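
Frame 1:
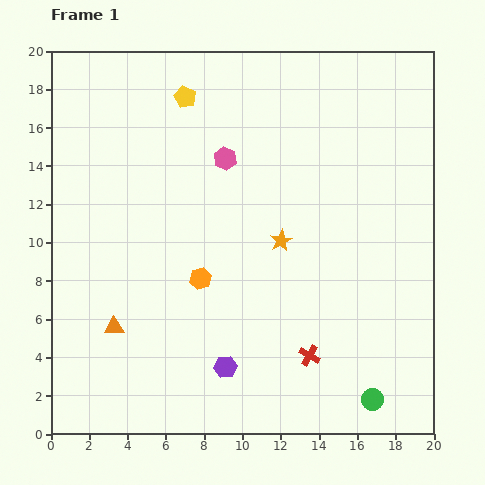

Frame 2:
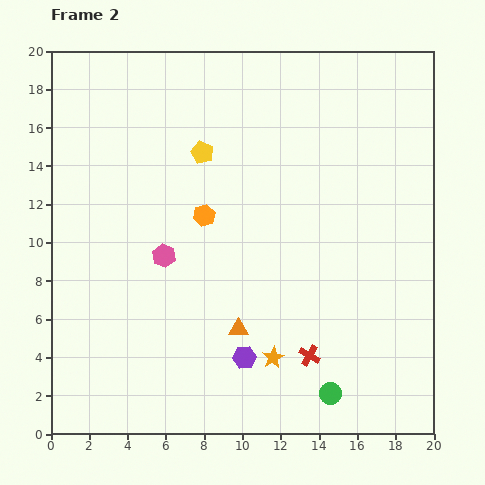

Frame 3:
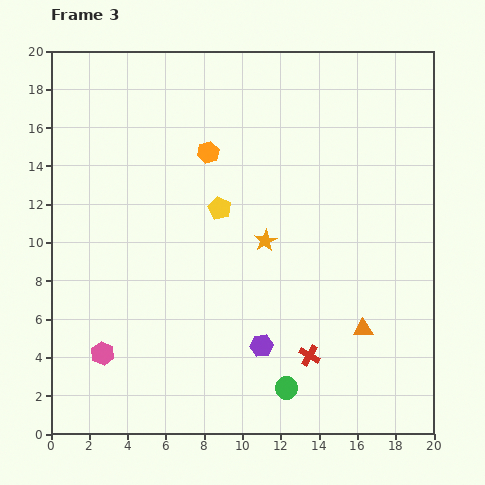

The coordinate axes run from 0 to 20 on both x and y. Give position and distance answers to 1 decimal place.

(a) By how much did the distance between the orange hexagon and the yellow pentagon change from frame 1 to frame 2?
-6.2

Distance in frame 1: 9.5. Distance in frame 2: 3.3.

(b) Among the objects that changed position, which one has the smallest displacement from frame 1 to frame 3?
the orange star

(moved 0.8)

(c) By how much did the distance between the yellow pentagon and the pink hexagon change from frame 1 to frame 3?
+5.9

Distance in frame 1: 3.8. Distance in frame 3: 9.7.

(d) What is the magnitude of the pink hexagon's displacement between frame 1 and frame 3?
12.0

The pink hexagon moved from (9.1, 14.4) to (2.7, 4.2), a distance of √(6.4² + 10.2²) ≈ 12.0.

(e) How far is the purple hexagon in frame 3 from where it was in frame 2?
1.1

The purple hexagon moved from (10.1, 4.0) to (11.0, 4.6), a distance of √(0.9² + 0.6²) ≈ 1.1.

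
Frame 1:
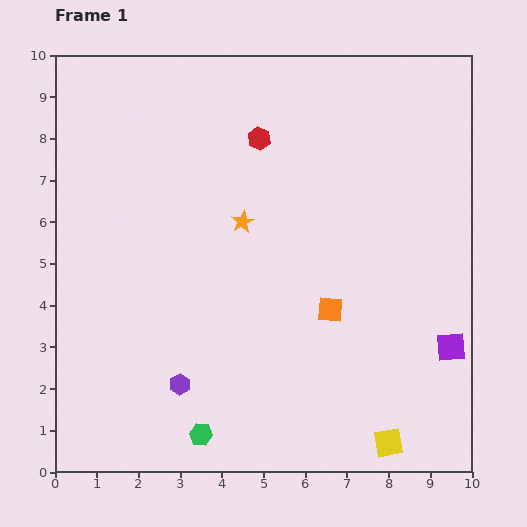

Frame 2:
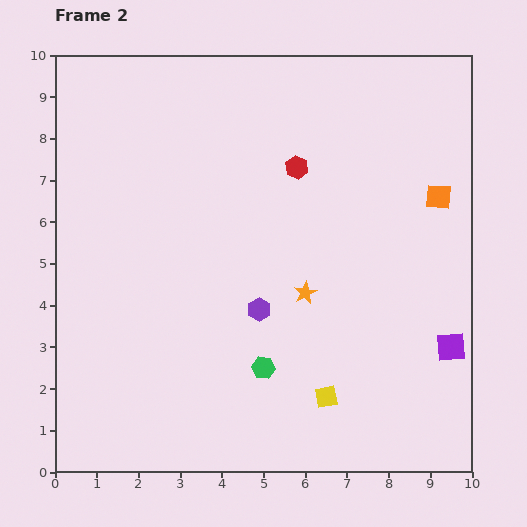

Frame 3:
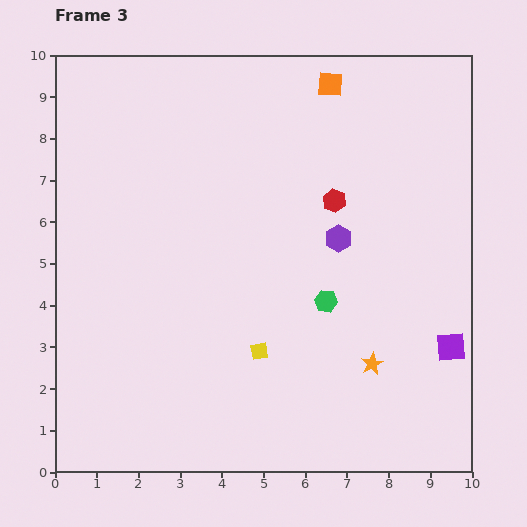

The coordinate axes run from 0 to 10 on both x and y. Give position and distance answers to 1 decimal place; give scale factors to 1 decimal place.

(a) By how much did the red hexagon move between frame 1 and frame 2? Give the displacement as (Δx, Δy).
(0.9, -0.7)

The red hexagon was at (4.9, 8.0) in frame 1 and (5.8, 7.3) in frame 2.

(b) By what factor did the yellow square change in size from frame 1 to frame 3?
0.6×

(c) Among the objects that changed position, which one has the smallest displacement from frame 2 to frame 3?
the red hexagon

(moved 1.2)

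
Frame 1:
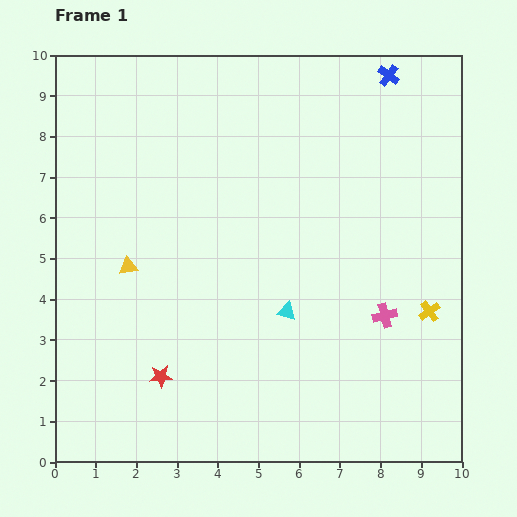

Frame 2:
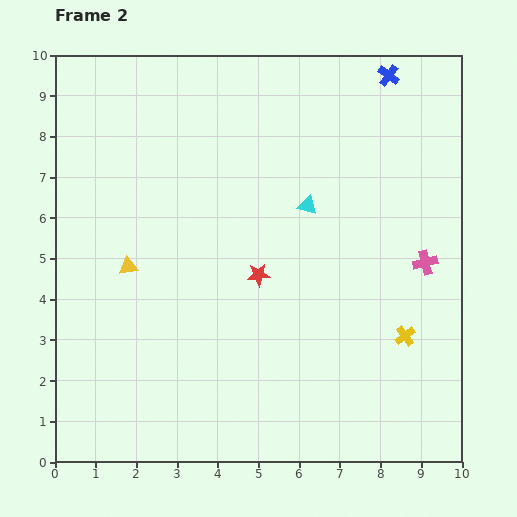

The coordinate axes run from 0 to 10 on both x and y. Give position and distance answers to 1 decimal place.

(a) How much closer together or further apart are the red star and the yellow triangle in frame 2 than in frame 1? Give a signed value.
+0.4

Distance in frame 1: 2.8. Distance in frame 2: 3.2.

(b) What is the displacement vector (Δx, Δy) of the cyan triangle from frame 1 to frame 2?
(0.5, 2.6)

The cyan triangle was at (5.7, 3.7) in frame 1 and (6.2, 6.3) in frame 2.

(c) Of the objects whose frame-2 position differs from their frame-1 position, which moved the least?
the yellow cross

(moved 0.8)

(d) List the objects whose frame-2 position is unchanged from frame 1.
the blue cross, the yellow triangle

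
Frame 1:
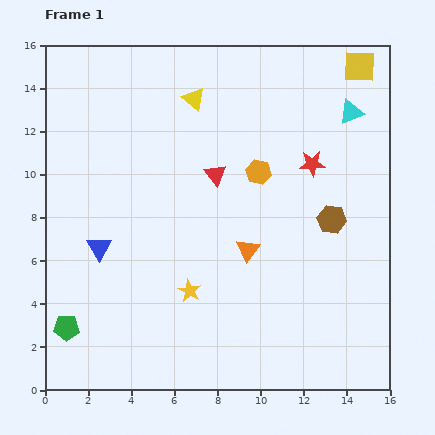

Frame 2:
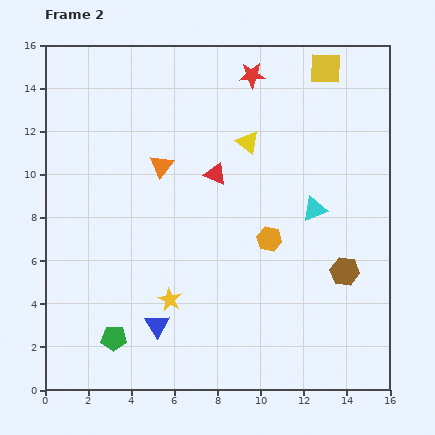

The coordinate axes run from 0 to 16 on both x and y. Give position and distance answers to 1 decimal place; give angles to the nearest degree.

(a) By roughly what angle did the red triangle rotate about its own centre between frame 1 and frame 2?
27° counter-clockwise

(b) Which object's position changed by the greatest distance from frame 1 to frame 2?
the orange triangle

(moved 5.6; next 5.0)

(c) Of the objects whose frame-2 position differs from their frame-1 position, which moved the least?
the yellow star

(moved 1.0)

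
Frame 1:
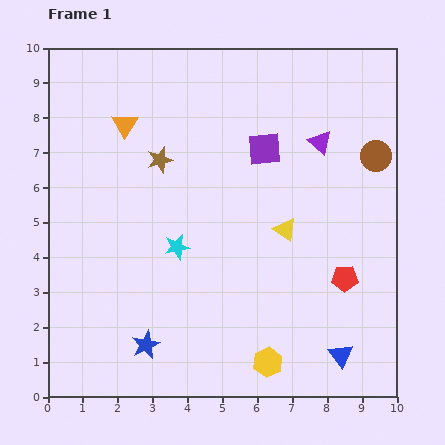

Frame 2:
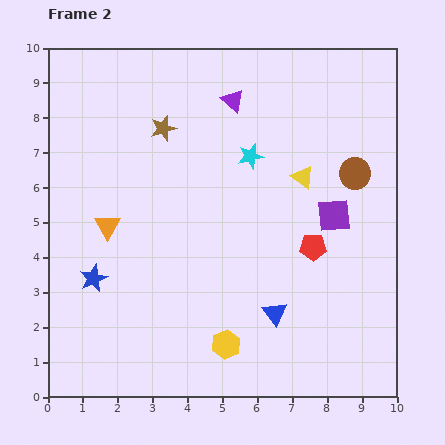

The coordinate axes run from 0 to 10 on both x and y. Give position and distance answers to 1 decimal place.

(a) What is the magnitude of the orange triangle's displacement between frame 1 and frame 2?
2.9

The orange triangle moved from (2.2, 7.8) to (1.7, 4.9), a distance of √(0.5² + 2.9²) ≈ 2.9.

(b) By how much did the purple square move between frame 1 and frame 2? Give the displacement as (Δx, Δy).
(2.0, -1.9)

The purple square was at (6.2, 7.1) in frame 1 and (8.2, 5.2) in frame 2.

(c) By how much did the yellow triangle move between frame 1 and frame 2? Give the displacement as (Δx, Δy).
(0.5, 1.5)

The yellow triangle was at (6.8, 4.8) in frame 1 and (7.3, 6.3) in frame 2.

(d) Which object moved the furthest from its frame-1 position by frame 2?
the cyan star

(moved 3.3; next 2.9)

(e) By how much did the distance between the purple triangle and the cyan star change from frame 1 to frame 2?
-3.4

Distance in frame 1: 5.1. Distance in frame 2: 1.7.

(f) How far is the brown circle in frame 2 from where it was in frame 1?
0.8

The brown circle moved from (9.4, 6.9) to (8.8, 6.4), a distance of √(0.6² + 0.5²) ≈ 0.8.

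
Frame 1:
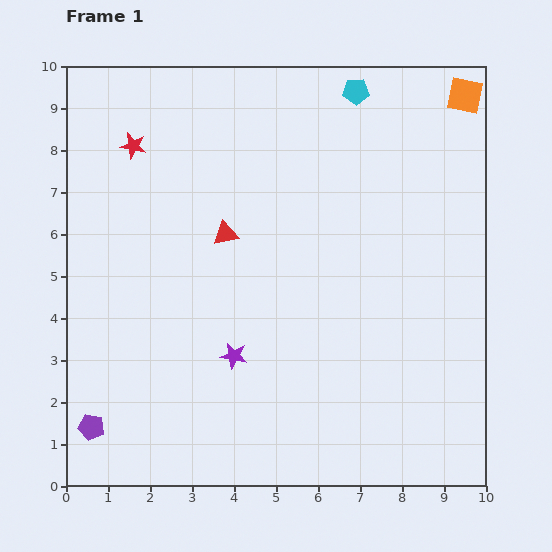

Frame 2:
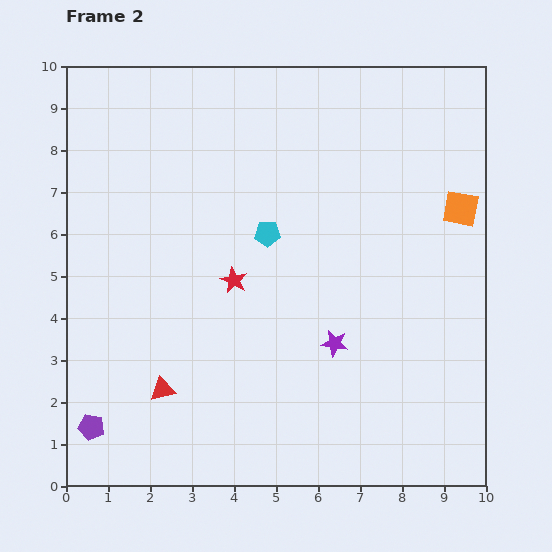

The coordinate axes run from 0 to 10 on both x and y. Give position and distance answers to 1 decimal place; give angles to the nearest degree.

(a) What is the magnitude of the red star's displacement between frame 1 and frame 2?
4.0

The red star moved from (1.6, 8.1) to (4.0, 4.9), a distance of √(2.4² + 3.2²) ≈ 4.0.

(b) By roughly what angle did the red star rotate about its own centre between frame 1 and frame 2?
16° clockwise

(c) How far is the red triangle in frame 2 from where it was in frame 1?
4.0

The red triangle moved from (3.8, 6.0) to (2.3, 2.3), a distance of √(1.5² + 3.7²) ≈ 4.0.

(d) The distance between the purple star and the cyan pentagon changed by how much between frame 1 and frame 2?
-3.8

Distance in frame 1: 6.9. Distance in frame 2: 3.1.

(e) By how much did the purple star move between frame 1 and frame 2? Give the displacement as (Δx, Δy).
(2.4, 0.3)

The purple star was at (4.0, 3.1) in frame 1 and (6.4, 3.4) in frame 2.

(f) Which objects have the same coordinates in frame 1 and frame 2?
the purple pentagon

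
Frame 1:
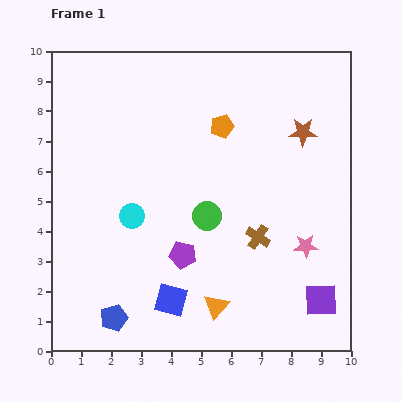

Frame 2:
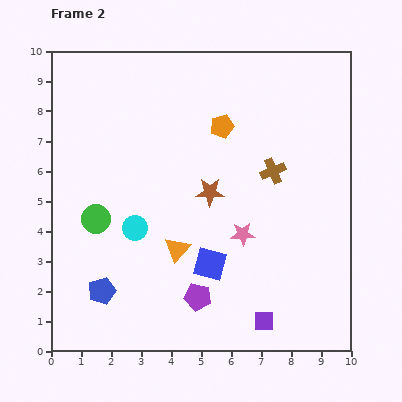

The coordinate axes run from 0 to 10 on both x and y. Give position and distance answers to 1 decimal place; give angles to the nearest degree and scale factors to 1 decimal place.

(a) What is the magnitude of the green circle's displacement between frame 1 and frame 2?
3.7

The green circle moved from (5.2, 4.5) to (1.5, 4.4), a distance of √(3.7² + 0.1²) ≈ 3.7.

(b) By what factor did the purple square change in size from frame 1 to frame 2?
0.6×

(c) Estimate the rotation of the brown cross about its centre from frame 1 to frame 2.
37° clockwise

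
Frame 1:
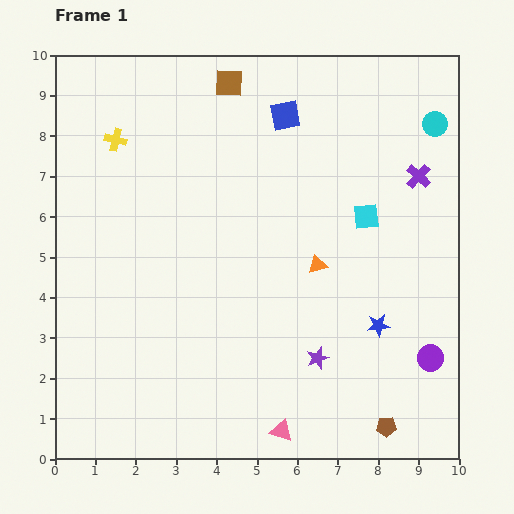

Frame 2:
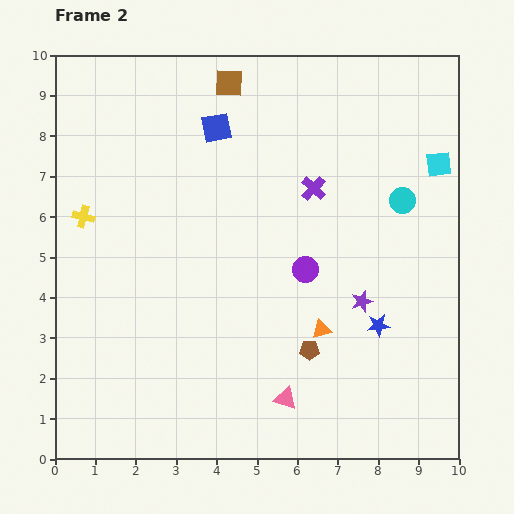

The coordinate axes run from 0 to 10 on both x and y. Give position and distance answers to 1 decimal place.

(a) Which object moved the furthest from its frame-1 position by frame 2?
the purple circle

(moved 3.8; next 2.7)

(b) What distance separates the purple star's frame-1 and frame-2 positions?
1.8

The purple star moved from (6.5, 2.5) to (7.6, 3.9), a distance of √(1.1² + 1.4²) ≈ 1.8.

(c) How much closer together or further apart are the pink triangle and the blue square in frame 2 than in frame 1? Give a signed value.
-0.9

Distance in frame 1: 7.8. Distance in frame 2: 6.9.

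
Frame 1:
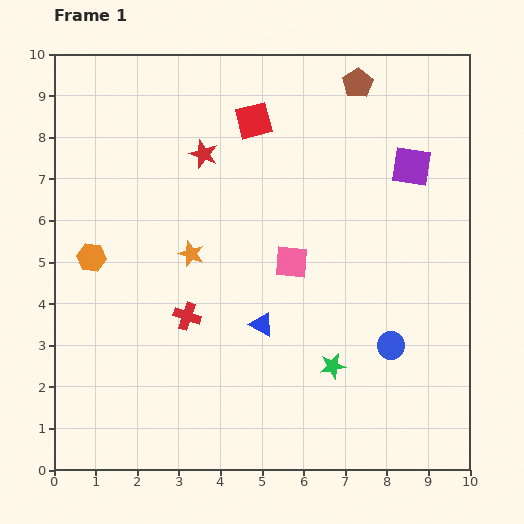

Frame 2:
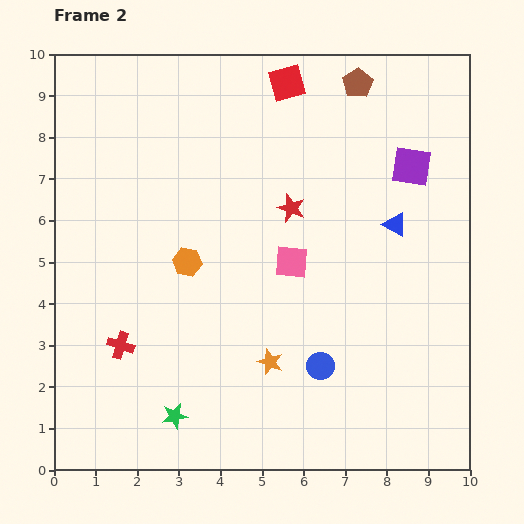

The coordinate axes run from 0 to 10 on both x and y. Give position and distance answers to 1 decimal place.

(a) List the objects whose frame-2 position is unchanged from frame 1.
the pink square, the brown pentagon, the purple square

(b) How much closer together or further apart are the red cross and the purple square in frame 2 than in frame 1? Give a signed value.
+1.7

Distance in frame 1: 6.5. Distance in frame 2: 8.2.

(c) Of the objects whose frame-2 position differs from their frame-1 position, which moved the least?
the red square

(moved 1.2)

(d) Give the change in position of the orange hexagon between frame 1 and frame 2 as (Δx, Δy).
(2.3, -0.1)

The orange hexagon was at (0.9, 5.1) in frame 1 and (3.2, 5.0) in frame 2.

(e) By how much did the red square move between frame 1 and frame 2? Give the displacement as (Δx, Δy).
(0.8, 0.9)

The red square was at (4.8, 8.4) in frame 1 and (5.6, 9.3) in frame 2.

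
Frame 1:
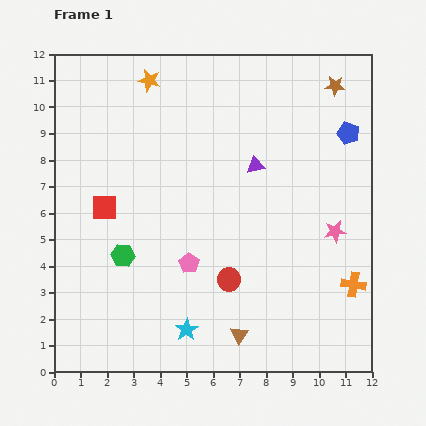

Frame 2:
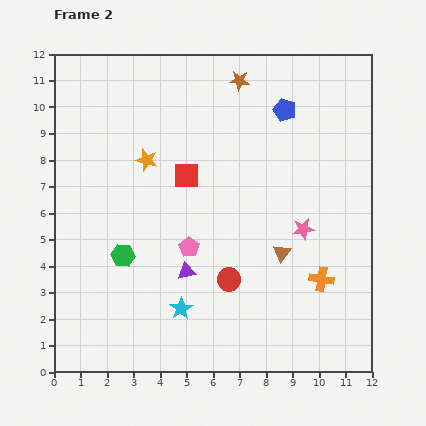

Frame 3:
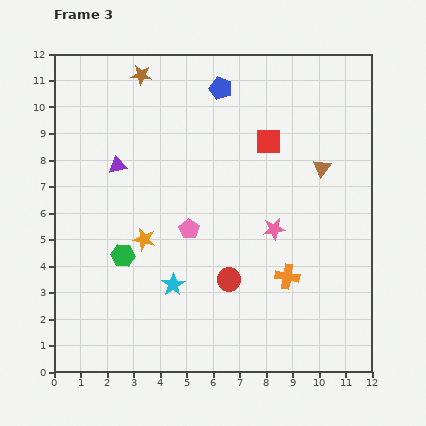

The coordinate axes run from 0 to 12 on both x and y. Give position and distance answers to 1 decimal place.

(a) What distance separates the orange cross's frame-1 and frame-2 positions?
1.2

The orange cross moved from (11.3, 3.3) to (10.1, 3.5), a distance of √(1.2² + 0.2²) ≈ 1.2.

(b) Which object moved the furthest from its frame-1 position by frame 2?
the purple triangle

(moved 4.8; next 3.6)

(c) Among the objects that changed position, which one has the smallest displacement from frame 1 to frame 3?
the pink pentagon

(moved 1.3)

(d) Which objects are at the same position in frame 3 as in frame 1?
the green hexagon, the red circle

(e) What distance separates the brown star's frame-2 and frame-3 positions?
3.7

The brown star moved from (7.0, 11.0) to (3.3, 11.2), a distance of √(3.7² + 0.2²) ≈ 3.7.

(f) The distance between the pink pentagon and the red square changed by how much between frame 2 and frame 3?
+1.8

Distance in frame 2: 2.7. Distance in frame 3: 4.5.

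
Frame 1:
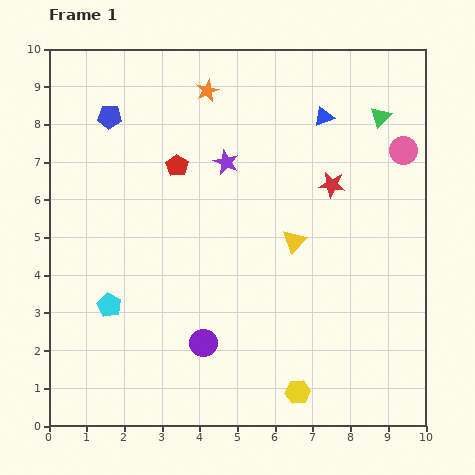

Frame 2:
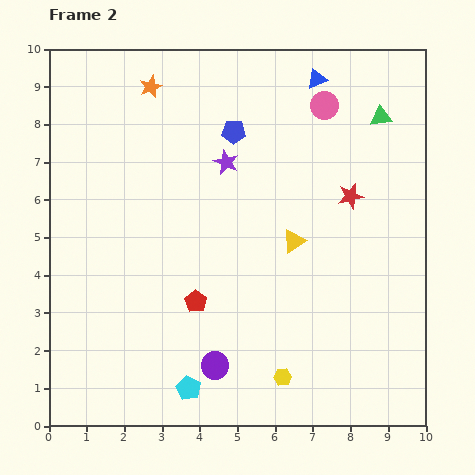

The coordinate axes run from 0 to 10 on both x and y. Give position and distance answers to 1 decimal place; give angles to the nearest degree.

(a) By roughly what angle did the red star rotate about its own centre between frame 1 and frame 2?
20° counter-clockwise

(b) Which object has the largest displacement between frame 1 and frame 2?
the red pentagon

(moved 3.6; next 3.3)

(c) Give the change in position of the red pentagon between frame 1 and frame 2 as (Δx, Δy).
(0.5, -3.6)

The red pentagon was at (3.4, 6.9) in frame 1 and (3.9, 3.3) in frame 2.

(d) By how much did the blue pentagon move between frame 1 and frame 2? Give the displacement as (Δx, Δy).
(3.3, -0.4)

The blue pentagon was at (1.6, 8.2) in frame 1 and (4.9, 7.8) in frame 2.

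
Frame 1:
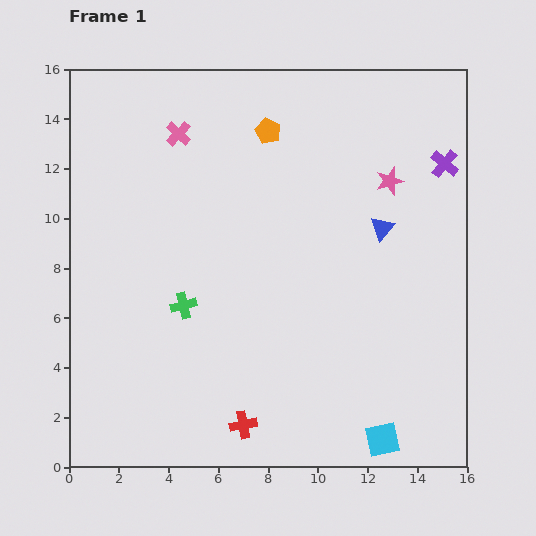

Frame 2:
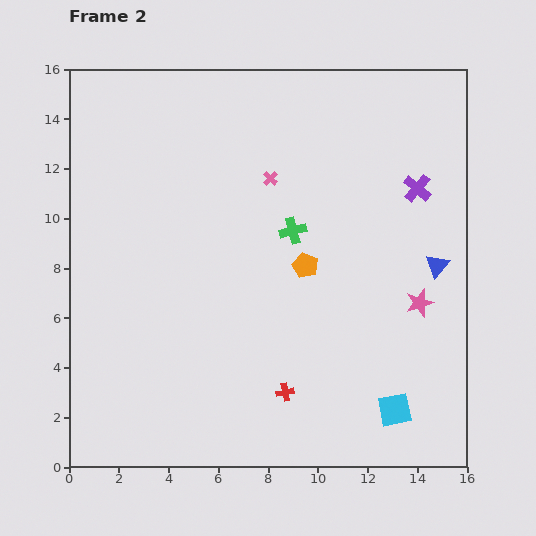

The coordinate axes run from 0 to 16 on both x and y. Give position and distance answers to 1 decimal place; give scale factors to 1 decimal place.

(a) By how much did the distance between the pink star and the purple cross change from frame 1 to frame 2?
+2.3

Distance in frame 1: 2.3. Distance in frame 2: 4.6.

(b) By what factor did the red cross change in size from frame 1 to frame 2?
0.7×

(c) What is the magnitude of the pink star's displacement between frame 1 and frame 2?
5.0

The pink star moved from (12.9, 11.5) to (14.1, 6.6), a distance of √(1.2² + 4.9²) ≈ 5.0.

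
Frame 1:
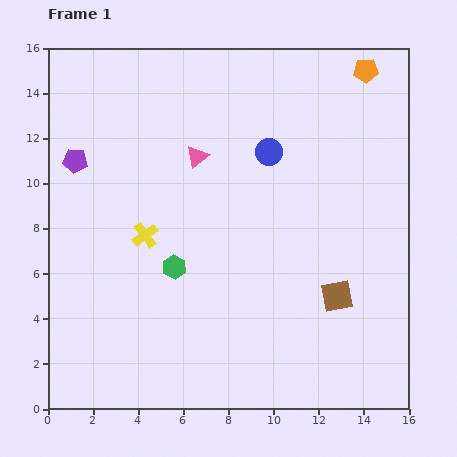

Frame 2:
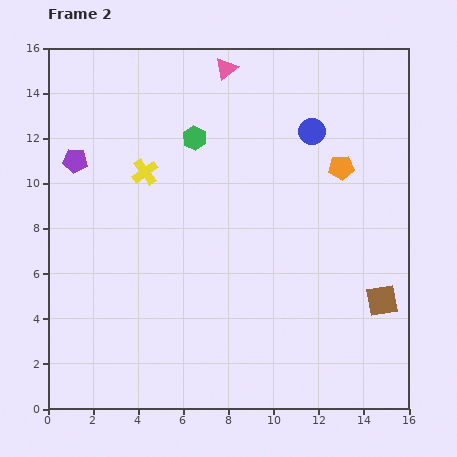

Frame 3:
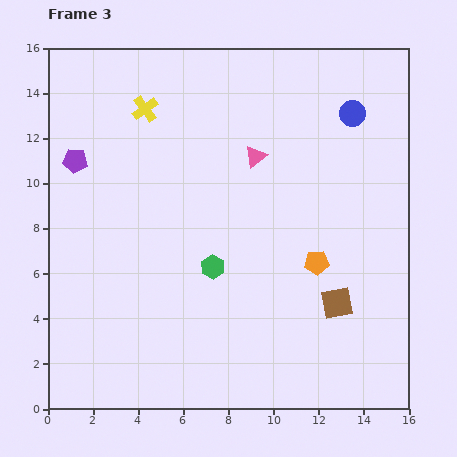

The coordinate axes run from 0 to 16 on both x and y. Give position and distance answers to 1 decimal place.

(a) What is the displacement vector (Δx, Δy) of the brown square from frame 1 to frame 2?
(2.0, -0.2)

The brown square was at (12.8, 5.0) in frame 1 and (14.8, 4.8) in frame 2.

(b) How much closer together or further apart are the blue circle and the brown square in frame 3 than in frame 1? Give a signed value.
+1.3

Distance in frame 1: 7.1. Distance in frame 3: 8.4.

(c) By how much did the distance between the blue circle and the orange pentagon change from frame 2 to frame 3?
+4.7

Distance in frame 2: 2.1. Distance in frame 3: 6.8.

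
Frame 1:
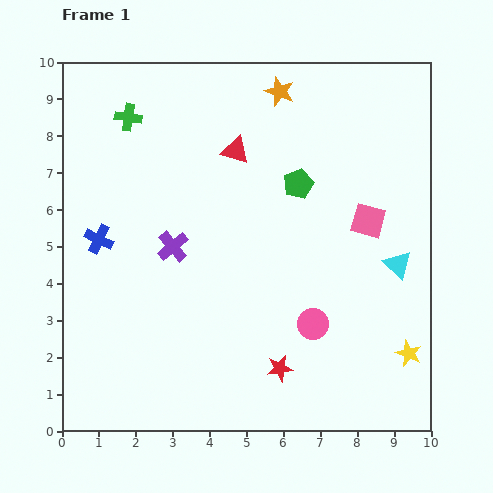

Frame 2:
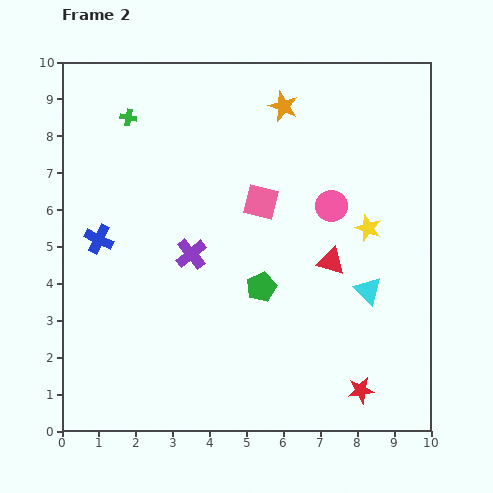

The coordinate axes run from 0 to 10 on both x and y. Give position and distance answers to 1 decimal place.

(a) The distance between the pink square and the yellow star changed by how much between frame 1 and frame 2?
-0.8

Distance in frame 1: 3.8. Distance in frame 2: 3.0.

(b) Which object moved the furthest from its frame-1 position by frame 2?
the red triangle

(moved 4.0; next 3.6)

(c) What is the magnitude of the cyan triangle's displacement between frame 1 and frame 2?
1.1

The cyan triangle moved from (9.1, 4.5) to (8.3, 3.8), a distance of √(0.8² + 0.7²) ≈ 1.1.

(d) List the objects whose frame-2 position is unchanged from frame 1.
the green cross, the blue cross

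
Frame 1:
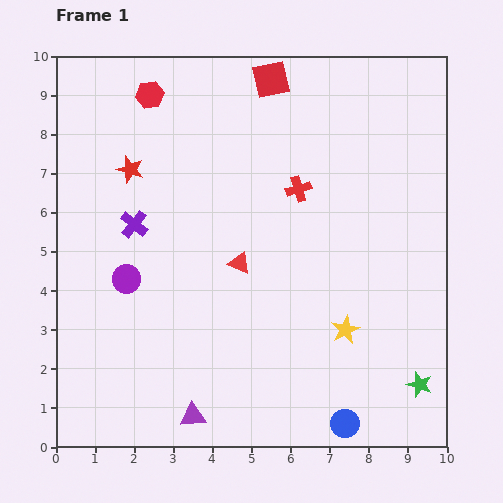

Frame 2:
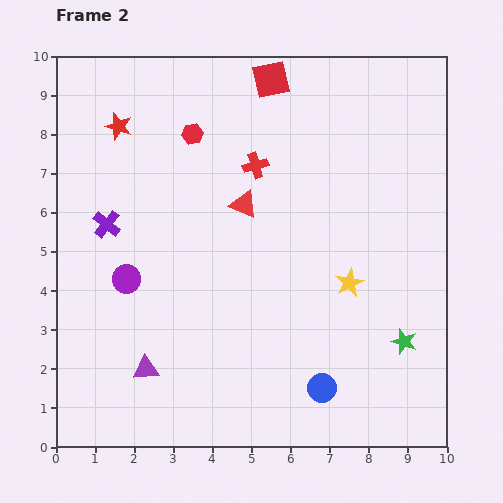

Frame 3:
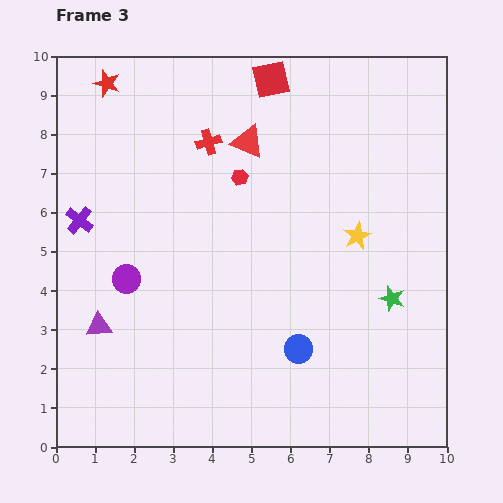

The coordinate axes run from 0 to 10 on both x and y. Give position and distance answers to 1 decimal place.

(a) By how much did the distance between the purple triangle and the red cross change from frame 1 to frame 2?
-0.5

Distance in frame 1: 6.4. Distance in frame 2: 5.9.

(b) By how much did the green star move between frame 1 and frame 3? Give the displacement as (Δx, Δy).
(-0.7, 2.2)

The green star was at (9.3, 1.6) in frame 1 and (8.6, 3.8) in frame 3.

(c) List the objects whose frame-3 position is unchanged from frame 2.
the red square, the purple circle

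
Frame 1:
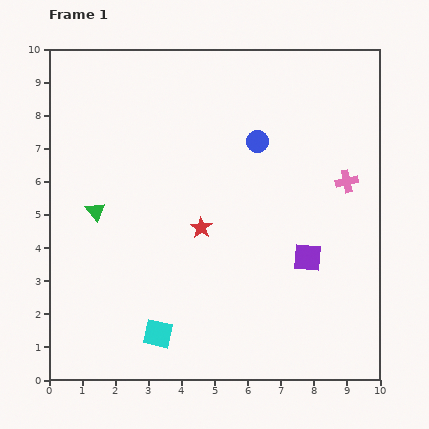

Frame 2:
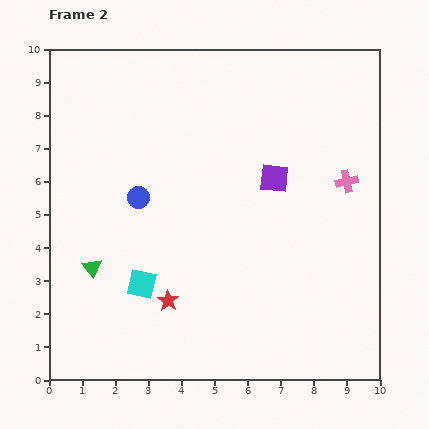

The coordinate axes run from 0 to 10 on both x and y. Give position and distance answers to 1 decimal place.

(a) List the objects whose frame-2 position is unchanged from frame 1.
the pink cross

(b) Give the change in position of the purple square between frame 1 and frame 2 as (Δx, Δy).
(-1.0, 2.4)

The purple square was at (7.8, 3.7) in frame 1 and (6.8, 6.1) in frame 2.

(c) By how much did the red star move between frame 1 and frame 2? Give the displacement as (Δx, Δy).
(-1.0, -2.2)

The red star was at (4.6, 4.6) in frame 1 and (3.6, 2.4) in frame 2.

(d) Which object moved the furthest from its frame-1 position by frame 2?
the blue circle

(moved 4.0; next 2.6)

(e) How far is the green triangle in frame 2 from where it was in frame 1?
1.7

The green triangle moved from (1.4, 5.1) to (1.3, 3.4), a distance of √(0.1² + 1.7²) ≈ 1.7.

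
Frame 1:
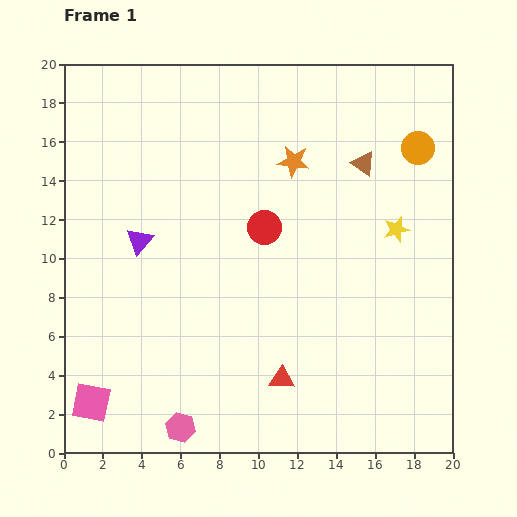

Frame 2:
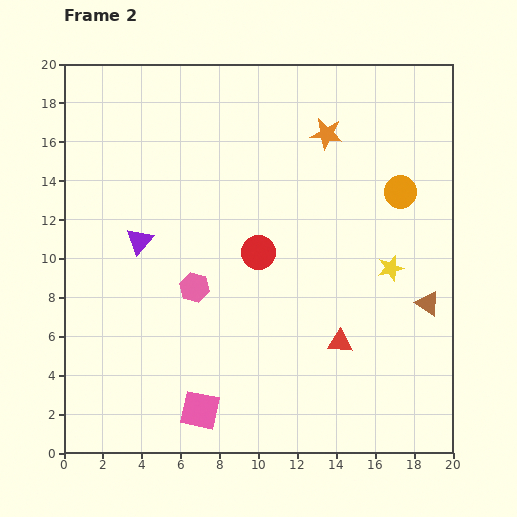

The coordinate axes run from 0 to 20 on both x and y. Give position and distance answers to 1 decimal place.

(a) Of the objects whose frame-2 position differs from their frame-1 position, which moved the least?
the red circle

(moved 1.3)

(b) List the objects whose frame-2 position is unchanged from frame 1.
the purple triangle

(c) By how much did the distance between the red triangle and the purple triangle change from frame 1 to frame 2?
+1.3

Distance in frame 1: 10.2. Distance in frame 2: 11.5.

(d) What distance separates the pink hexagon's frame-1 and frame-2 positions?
7.2

The pink hexagon moved from (6.0, 1.3) to (6.7, 8.5), a distance of √(0.7² + 7.2²) ≈ 7.2.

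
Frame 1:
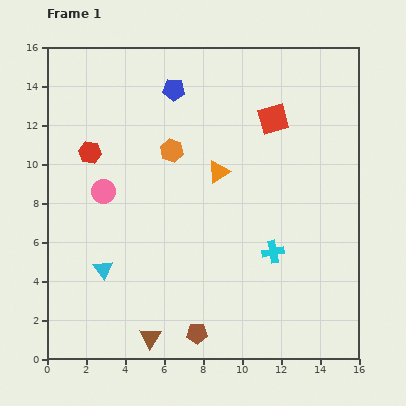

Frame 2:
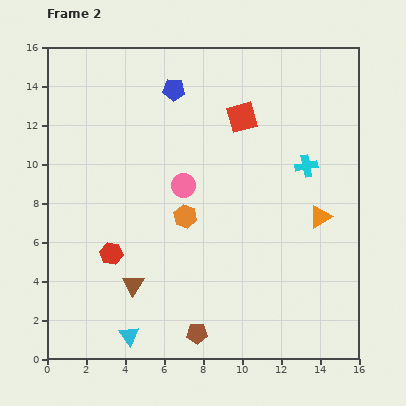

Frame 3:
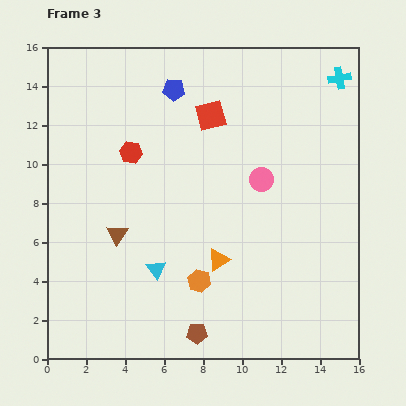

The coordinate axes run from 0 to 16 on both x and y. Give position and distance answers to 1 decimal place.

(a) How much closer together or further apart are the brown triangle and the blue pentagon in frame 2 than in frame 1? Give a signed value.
-2.6

Distance in frame 1: 12.8. Distance in frame 2: 10.2.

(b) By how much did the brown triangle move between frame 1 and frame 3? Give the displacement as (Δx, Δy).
(-1.7, 5.3)

The brown triangle was at (5.3, 1.1) in frame 1 and (3.6, 6.4) in frame 3.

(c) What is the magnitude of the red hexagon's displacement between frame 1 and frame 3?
2.1

The red hexagon moved from (2.2, 10.6) to (4.3, 10.6), a distance of √(2.1² + 0.0²) ≈ 2.1.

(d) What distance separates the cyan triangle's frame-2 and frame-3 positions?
3.7

The cyan triangle moved from (4.2, 1.2) to (5.6, 4.6), a distance of √(1.4² + 3.4²) ≈ 3.7.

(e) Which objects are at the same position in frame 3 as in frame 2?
the blue pentagon, the brown pentagon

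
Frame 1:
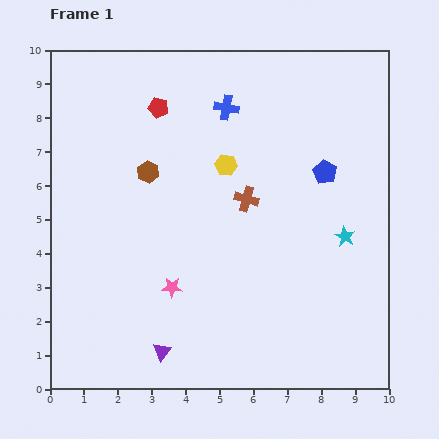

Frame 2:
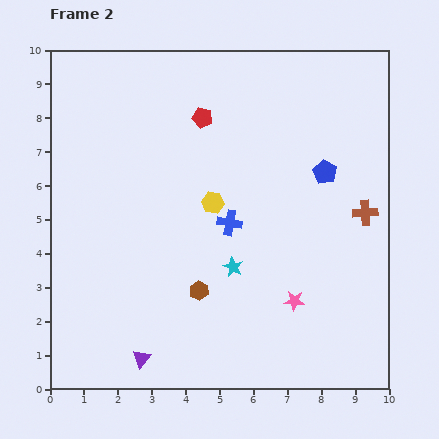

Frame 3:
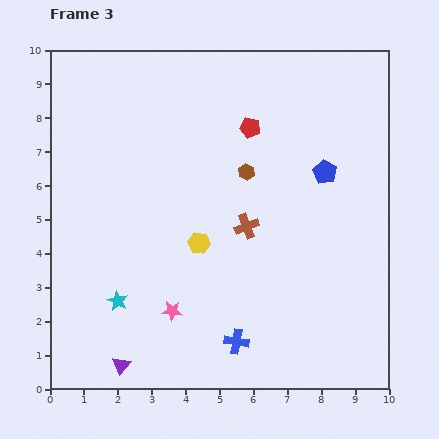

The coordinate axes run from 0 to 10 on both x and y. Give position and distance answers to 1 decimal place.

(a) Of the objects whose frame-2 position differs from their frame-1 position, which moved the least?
the purple triangle

(moved 0.6)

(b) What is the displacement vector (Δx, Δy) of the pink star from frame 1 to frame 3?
(0.0, -0.7)

The pink star was at (3.6, 3.0) in frame 1 and (3.6, 2.3) in frame 3.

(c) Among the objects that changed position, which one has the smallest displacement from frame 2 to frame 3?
the purple triangle

(moved 0.6)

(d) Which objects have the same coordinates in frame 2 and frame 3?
the blue pentagon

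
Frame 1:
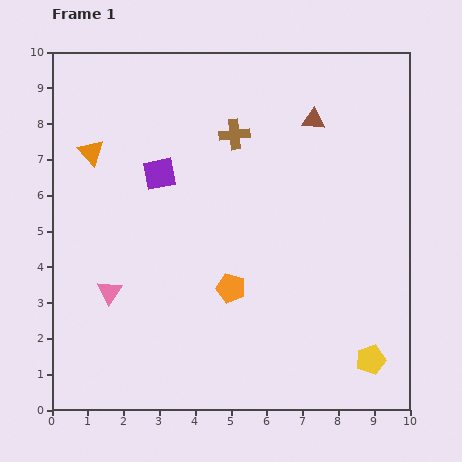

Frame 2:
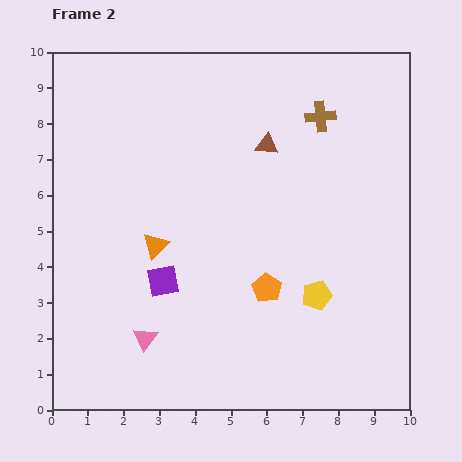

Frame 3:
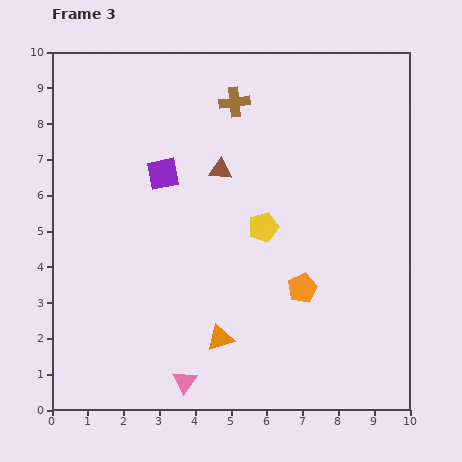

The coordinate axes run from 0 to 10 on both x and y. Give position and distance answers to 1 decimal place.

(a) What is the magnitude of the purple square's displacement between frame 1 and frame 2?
3.0

The purple square moved from (3.0, 6.6) to (3.1, 3.6), a distance of √(0.1² + 3.0²) ≈ 3.0.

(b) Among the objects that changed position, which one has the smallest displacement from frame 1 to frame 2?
the orange pentagon

(moved 1.0)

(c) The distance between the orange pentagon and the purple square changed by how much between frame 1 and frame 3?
+1.2

Distance in frame 1: 3.8. Distance in frame 3: 5.0.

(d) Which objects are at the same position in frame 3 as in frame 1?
none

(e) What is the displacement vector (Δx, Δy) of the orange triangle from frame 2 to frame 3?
(1.8, -2.6)

The orange triangle was at (2.9, 4.6) in frame 2 and (4.7, 2.0) in frame 3.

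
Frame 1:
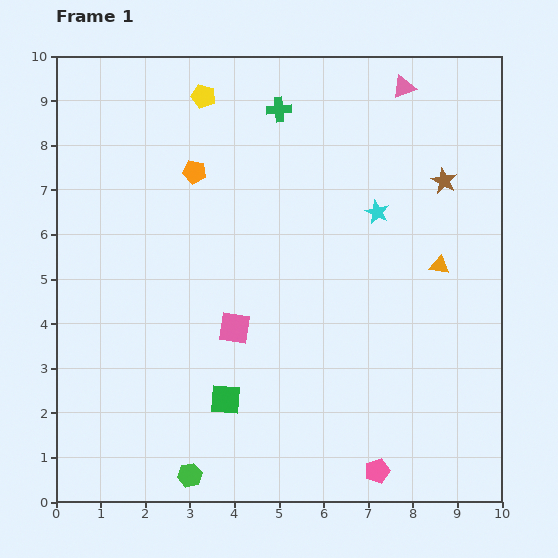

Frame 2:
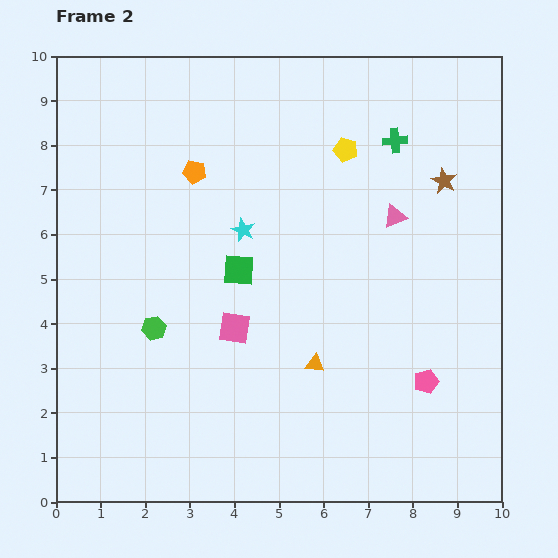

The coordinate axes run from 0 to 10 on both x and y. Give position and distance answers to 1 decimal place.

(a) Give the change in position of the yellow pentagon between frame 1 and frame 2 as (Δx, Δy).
(3.2, -1.2)

The yellow pentagon was at (3.3, 9.1) in frame 1 and (6.5, 7.9) in frame 2.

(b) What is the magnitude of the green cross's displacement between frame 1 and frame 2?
2.7

The green cross moved from (5.0, 8.8) to (7.6, 8.1), a distance of √(2.6² + 0.7²) ≈ 2.7.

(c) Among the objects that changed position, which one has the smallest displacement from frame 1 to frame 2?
the pink pentagon

(moved 2.3)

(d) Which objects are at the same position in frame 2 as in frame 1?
the orange pentagon, the brown star, the pink square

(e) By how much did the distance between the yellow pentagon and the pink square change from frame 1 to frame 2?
-0.5

Distance in frame 1: 5.2. Distance in frame 2: 4.7.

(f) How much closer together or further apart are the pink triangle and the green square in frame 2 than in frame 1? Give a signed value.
-4.4

Distance in frame 1: 8.1. Distance in frame 2: 3.7.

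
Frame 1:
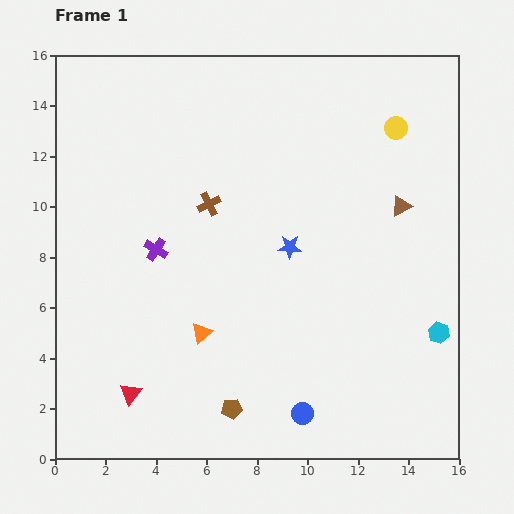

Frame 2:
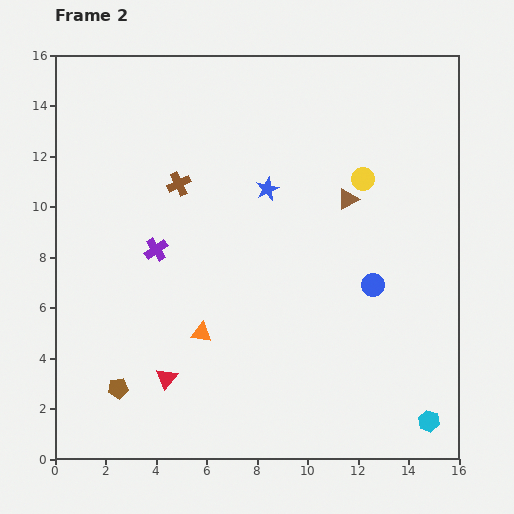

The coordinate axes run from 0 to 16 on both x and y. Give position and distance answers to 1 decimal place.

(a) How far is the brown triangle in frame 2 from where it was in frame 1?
2.1

The brown triangle moved from (13.7, 10.0) to (11.6, 10.3), a distance of √(2.1² + 0.3²) ≈ 2.1.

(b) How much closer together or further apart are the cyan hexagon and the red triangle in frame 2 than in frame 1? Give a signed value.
-1.9

Distance in frame 1: 12.4. Distance in frame 2: 10.5.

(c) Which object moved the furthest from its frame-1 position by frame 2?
the blue circle

(moved 5.8; next 4.6)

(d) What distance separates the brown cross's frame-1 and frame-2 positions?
1.4

The brown cross moved from (6.1, 10.1) to (4.9, 10.9), a distance of √(1.2² + 0.8²) ≈ 1.4.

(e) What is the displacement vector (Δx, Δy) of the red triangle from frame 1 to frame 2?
(1.4, 0.6)

The red triangle was at (3.0, 2.6) in frame 1 and (4.4, 3.2) in frame 2.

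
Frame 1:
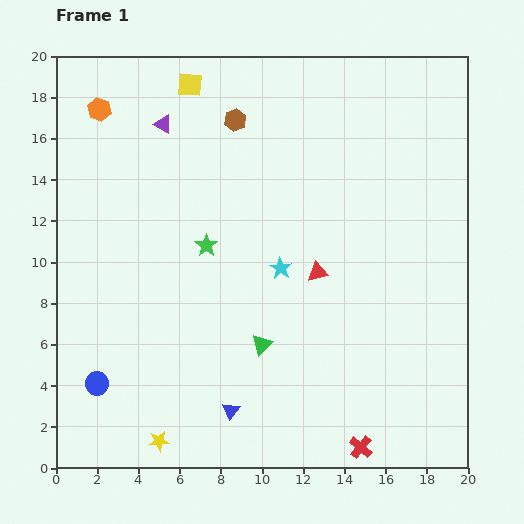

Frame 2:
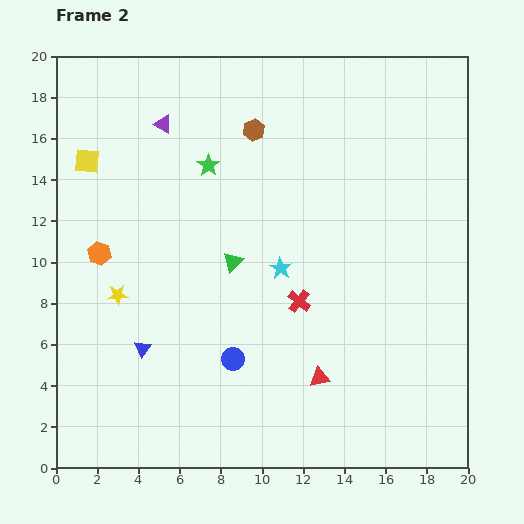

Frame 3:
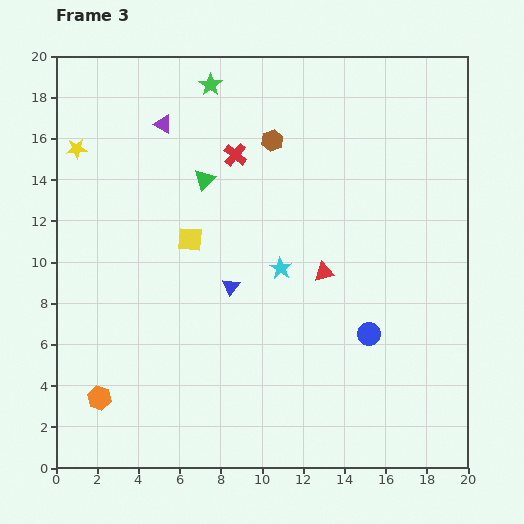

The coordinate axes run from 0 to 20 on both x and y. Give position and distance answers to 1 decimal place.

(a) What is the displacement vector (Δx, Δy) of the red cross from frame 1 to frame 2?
(-3.0, 7.1)

The red cross was at (14.8, 1.0) in frame 1 and (11.8, 8.1) in frame 2.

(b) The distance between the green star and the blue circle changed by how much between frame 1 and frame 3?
+5.8

Distance in frame 1: 8.5. Distance in frame 3: 14.3.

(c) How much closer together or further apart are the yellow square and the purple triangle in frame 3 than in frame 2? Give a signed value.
+1.6

Distance in frame 2: 4.1. Distance in frame 3: 5.7.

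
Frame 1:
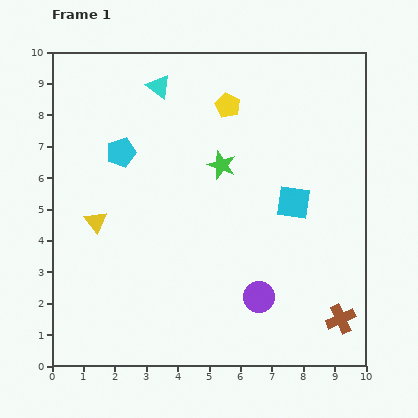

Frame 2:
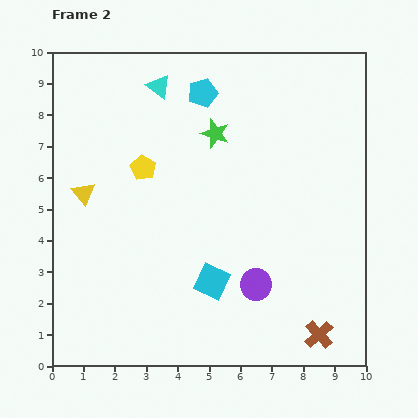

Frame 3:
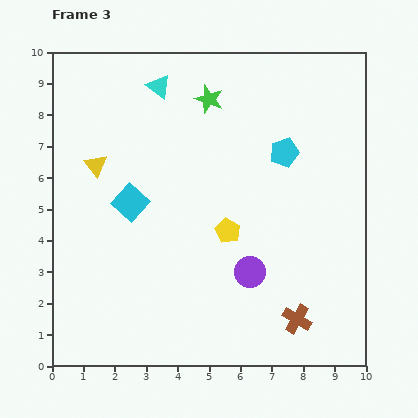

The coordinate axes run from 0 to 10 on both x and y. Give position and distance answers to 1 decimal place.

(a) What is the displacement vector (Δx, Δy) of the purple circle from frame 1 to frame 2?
(-0.1, 0.4)

The purple circle was at (6.6, 2.2) in frame 1 and (6.5, 2.6) in frame 2.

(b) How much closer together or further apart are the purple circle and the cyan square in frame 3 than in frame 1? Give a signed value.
+1.2

Distance in frame 1: 3.2. Distance in frame 3: 4.4.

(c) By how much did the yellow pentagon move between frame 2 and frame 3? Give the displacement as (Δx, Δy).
(2.7, -2.0)

The yellow pentagon was at (2.9, 6.3) in frame 2 and (5.6, 4.3) in frame 3.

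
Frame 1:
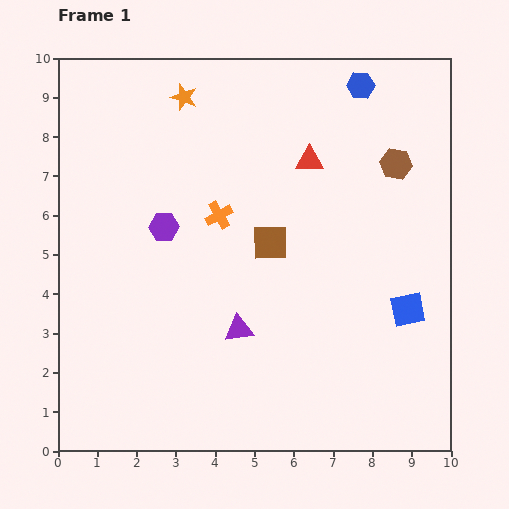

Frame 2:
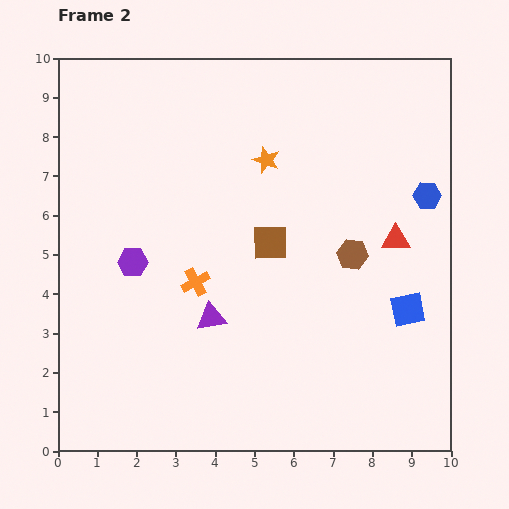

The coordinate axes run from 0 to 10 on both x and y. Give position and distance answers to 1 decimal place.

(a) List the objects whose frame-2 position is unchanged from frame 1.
the blue square, the brown square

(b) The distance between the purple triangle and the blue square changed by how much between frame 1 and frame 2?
+0.7

Distance in frame 1: 4.3. Distance in frame 2: 5.0.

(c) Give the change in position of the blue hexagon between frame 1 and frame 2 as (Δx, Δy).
(1.7, -2.8)

The blue hexagon was at (7.7, 9.3) in frame 1 and (9.4, 6.5) in frame 2.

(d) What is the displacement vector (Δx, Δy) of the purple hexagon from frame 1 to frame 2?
(-0.8, -0.9)

The purple hexagon was at (2.7, 5.7) in frame 1 and (1.9, 4.8) in frame 2.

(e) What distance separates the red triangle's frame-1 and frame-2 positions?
3.0

The red triangle moved from (6.4, 7.4) to (8.6, 5.4), a distance of √(2.2² + 2.0²) ≈ 3.0.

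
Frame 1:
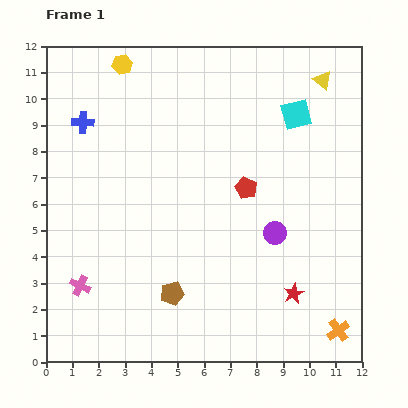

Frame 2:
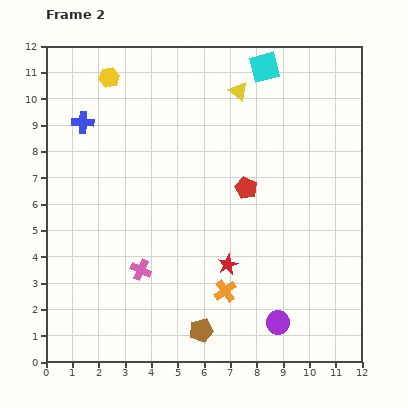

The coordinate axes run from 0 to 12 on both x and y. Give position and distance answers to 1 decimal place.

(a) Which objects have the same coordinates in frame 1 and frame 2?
the blue cross, the red pentagon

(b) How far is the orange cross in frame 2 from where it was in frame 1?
4.6

The orange cross moved from (11.1, 1.2) to (6.8, 2.7), a distance of √(4.3² + 1.5²) ≈ 4.6.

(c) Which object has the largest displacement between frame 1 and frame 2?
the orange cross

(moved 4.6; next 3.4)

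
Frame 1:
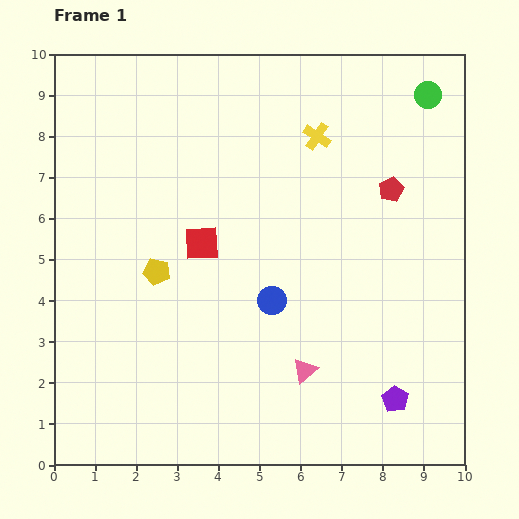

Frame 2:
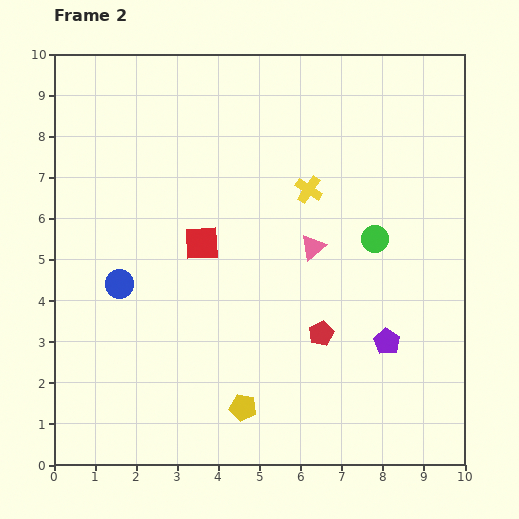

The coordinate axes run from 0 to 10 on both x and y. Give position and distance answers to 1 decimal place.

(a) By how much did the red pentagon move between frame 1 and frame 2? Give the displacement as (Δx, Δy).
(-1.7, -3.5)

The red pentagon was at (8.2, 6.7) in frame 1 and (6.5, 3.2) in frame 2.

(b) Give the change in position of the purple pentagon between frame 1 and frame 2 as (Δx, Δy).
(-0.2, 1.4)

The purple pentagon was at (8.3, 1.6) in frame 1 and (8.1, 3.0) in frame 2.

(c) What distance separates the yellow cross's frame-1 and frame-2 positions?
1.3

The yellow cross moved from (6.4, 8.0) to (6.2, 6.7), a distance of √(0.2² + 1.3²) ≈ 1.3.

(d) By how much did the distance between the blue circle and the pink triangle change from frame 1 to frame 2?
+2.9

Distance in frame 1: 1.9. Distance in frame 2: 4.8.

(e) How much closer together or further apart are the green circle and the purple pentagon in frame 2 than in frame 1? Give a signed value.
-4.9

Distance in frame 1: 7.4. Distance in frame 2: 2.5.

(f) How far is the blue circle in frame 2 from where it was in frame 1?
3.7

The blue circle moved from (5.3, 4.0) to (1.6, 4.4), a distance of √(3.7² + 0.4²) ≈ 3.7.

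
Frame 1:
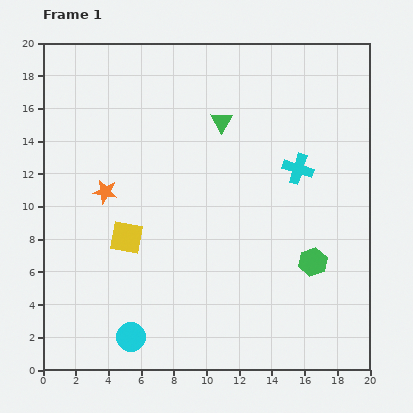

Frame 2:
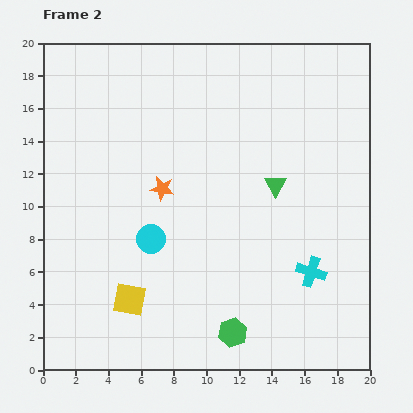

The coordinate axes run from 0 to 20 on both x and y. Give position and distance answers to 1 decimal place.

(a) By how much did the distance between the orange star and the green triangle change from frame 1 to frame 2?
-1.4

Distance in frame 1: 8.3. Distance in frame 2: 6.9.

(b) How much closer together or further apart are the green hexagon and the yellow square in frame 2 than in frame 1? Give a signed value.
-4.9

Distance in frame 1: 11.5. Distance in frame 2: 6.6.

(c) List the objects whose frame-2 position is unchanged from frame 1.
none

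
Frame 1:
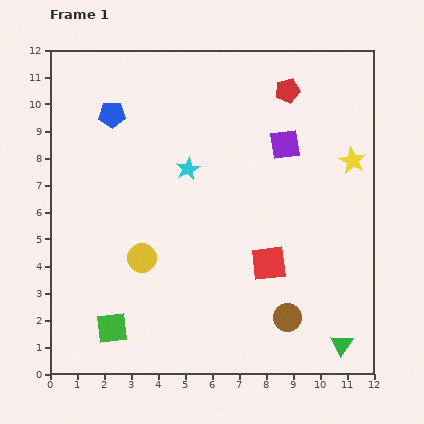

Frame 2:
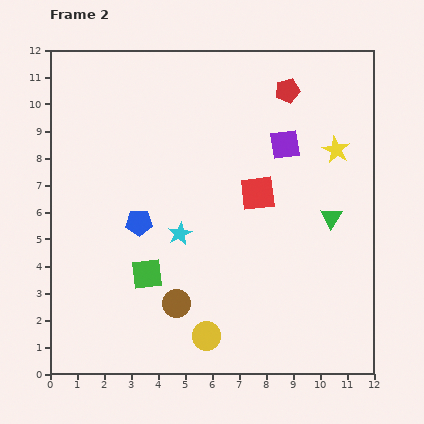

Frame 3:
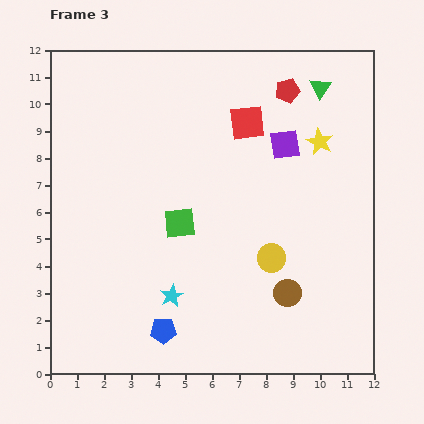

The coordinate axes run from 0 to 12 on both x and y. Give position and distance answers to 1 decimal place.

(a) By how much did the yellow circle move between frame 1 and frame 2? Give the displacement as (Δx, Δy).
(2.4, -2.9)

The yellow circle was at (3.4, 4.3) in frame 1 and (5.8, 1.4) in frame 2.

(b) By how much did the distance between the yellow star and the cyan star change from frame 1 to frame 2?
+0.5

Distance in frame 1: 6.1. Distance in frame 2: 6.6.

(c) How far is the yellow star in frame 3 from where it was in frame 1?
1.4

The yellow star moved from (11.2, 7.9) to (10.0, 8.6), a distance of √(1.2² + 0.7²) ≈ 1.4.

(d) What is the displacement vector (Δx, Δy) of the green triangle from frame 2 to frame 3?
(-0.4, 4.8)

The green triangle was at (10.4, 5.8) in frame 2 and (10.0, 10.6) in frame 3.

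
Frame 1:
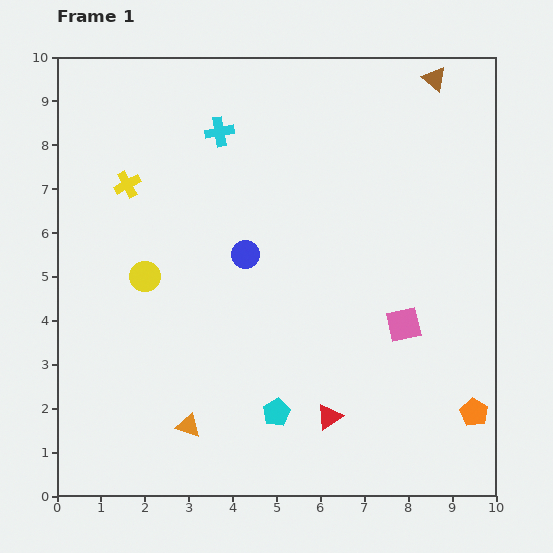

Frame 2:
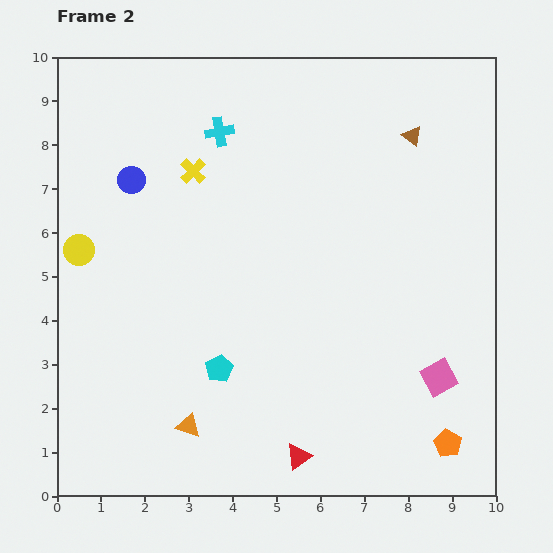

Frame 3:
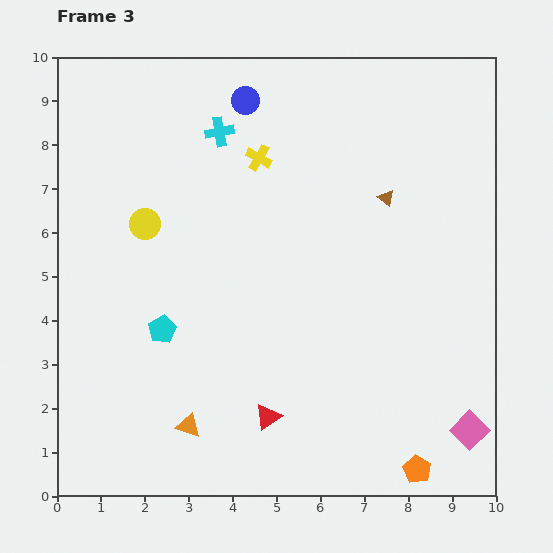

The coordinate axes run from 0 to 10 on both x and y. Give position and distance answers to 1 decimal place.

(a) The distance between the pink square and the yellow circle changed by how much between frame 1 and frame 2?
+2.7

Distance in frame 1: 6.0. Distance in frame 2: 8.7.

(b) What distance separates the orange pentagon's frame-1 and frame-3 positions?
1.8

The orange pentagon moved from (9.5, 1.9) to (8.2, 0.6), a distance of √(1.3² + 1.3²) ≈ 1.8.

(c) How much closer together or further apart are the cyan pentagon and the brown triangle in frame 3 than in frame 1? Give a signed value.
-2.5

Distance in frame 1: 8.4. Distance in frame 3: 5.9.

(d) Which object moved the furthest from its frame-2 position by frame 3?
the blue circle

(moved 3.2; next 1.6)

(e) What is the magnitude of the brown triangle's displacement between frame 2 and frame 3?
1.5

The brown triangle moved from (8.1, 8.2) to (7.5, 6.8), a distance of √(0.6² + 1.4²) ≈ 1.5.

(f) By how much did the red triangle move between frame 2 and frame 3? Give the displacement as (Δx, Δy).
(-0.7, 0.9)

The red triangle was at (5.5, 0.9) in frame 2 and (4.8, 1.8) in frame 3.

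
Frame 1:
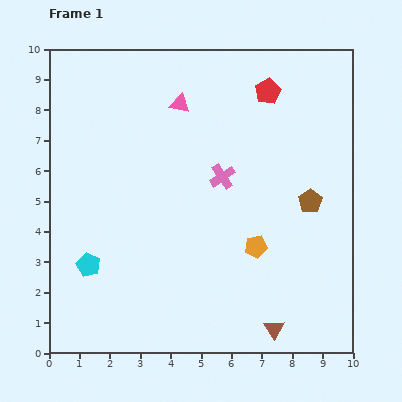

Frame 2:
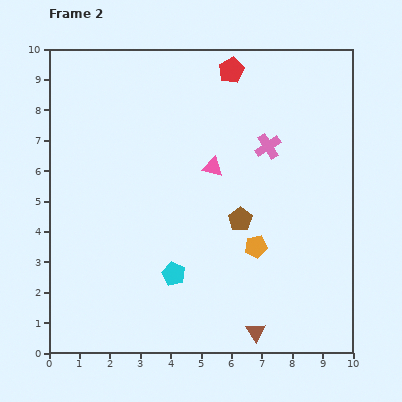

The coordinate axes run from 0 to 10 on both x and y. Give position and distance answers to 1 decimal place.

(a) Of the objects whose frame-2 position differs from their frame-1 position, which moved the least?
the brown triangle

(moved 0.6)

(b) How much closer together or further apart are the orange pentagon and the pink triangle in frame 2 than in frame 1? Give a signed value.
-2.3

Distance in frame 1: 5.3. Distance in frame 2: 3.0.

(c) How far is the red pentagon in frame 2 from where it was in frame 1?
1.4

The red pentagon moved from (7.2, 8.6) to (6.0, 9.3), a distance of √(1.2² + 0.7²) ≈ 1.4.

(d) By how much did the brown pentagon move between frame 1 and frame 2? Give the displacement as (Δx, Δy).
(-2.3, -0.6)

The brown pentagon was at (8.6, 5.0) in frame 1 and (6.3, 4.4) in frame 2.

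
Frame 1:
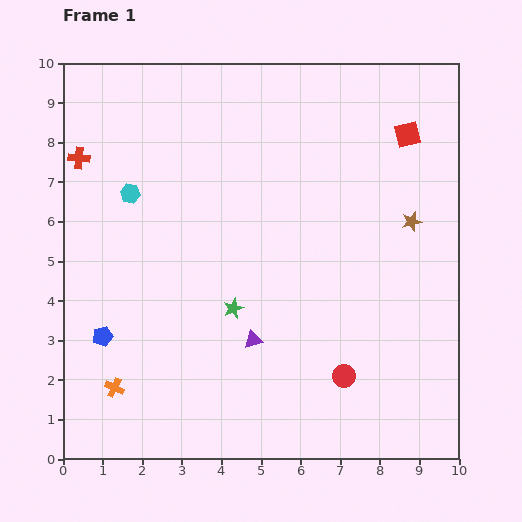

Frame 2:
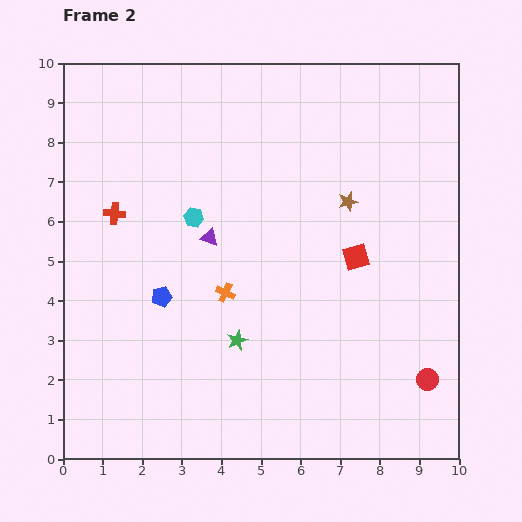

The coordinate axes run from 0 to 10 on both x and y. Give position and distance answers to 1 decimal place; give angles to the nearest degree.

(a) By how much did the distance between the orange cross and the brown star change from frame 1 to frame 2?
-4.7

Distance in frame 1: 8.6. Distance in frame 2: 3.9.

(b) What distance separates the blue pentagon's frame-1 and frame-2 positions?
1.8

The blue pentagon moved from (1.0, 3.1) to (2.5, 4.1), a distance of √(1.5² + 1.0²) ≈ 1.8.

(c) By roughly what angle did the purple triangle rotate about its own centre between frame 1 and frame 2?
32° clockwise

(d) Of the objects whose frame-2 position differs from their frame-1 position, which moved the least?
the green star

(moved 0.8)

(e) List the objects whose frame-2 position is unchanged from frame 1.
none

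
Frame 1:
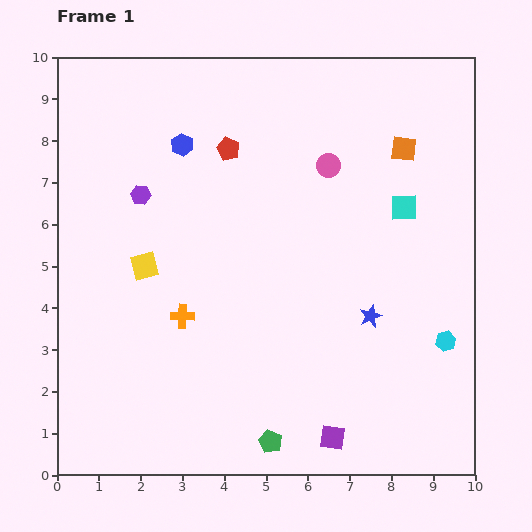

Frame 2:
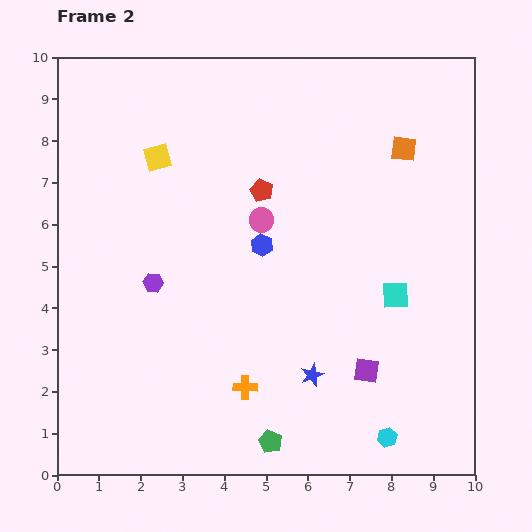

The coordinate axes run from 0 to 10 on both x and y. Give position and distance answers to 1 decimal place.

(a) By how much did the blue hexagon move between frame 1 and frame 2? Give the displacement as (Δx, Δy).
(1.9, -2.4)

The blue hexagon was at (3.0, 7.9) in frame 1 and (4.9, 5.5) in frame 2.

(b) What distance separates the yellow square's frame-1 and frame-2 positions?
2.6

The yellow square moved from (2.1, 5.0) to (2.4, 7.6), a distance of √(0.3² + 2.6²) ≈ 2.6.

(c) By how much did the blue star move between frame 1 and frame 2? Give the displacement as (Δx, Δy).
(-1.4, -1.4)

The blue star was at (7.5, 3.8) in frame 1 and (6.1, 2.4) in frame 2.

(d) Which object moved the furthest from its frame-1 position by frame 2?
the blue hexagon

(moved 3.1; next 2.7)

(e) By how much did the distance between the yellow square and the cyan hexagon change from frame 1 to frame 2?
+1.3

Distance in frame 1: 7.4. Distance in frame 2: 8.7.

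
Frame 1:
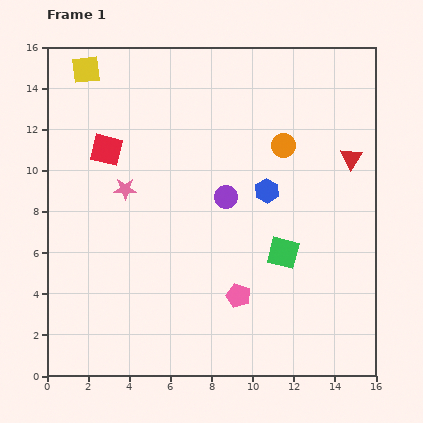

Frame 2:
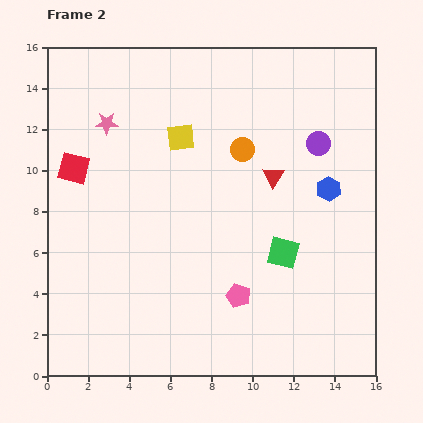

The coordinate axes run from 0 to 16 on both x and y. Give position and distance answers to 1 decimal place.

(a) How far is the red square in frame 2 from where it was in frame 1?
1.8

The red square moved from (2.9, 11.0) to (1.3, 10.1), a distance of √(1.6² + 0.9²) ≈ 1.8.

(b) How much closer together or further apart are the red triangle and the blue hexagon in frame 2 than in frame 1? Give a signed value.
-1.6

Distance in frame 1: 4.4. Distance in frame 2: 2.8.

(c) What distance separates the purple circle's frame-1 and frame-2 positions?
5.2

The purple circle moved from (8.7, 8.7) to (13.2, 11.3), a distance of √(4.5² + 2.6²) ≈ 5.2.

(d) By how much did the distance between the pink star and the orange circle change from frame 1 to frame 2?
-1.3

Distance in frame 1: 8.0. Distance in frame 2: 6.7.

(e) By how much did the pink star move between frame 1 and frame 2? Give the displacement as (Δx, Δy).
(-0.9, 3.2)

The pink star was at (3.8, 9.1) in frame 1 and (2.9, 12.3) in frame 2.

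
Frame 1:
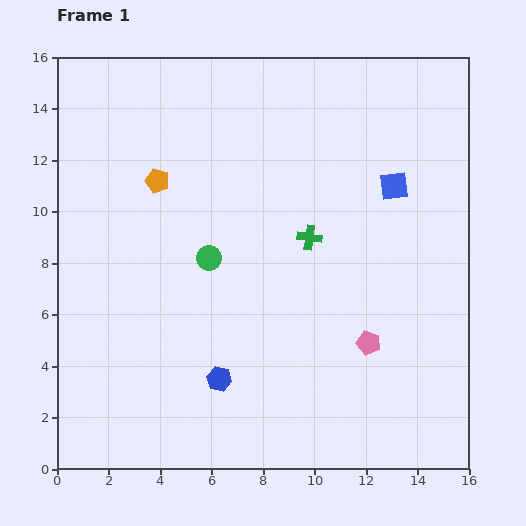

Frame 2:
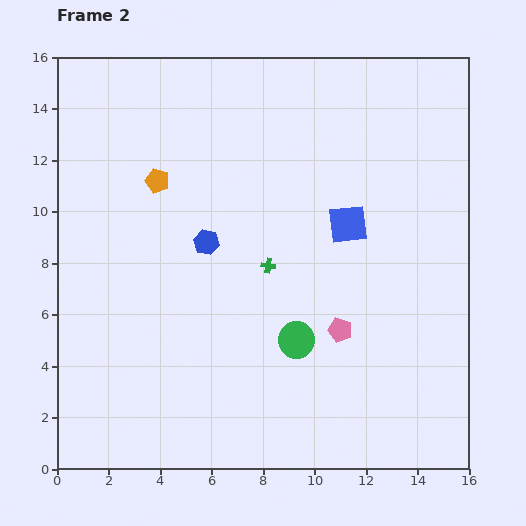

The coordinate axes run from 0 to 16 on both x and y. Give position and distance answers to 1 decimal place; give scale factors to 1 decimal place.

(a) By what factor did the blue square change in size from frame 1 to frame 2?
1.4×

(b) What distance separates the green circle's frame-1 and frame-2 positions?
4.7

The green circle moved from (5.9, 8.2) to (9.3, 5.0), a distance of √(3.4² + 3.2²) ≈ 4.7.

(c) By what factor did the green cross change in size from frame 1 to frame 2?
0.6×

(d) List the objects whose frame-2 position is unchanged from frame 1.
the orange pentagon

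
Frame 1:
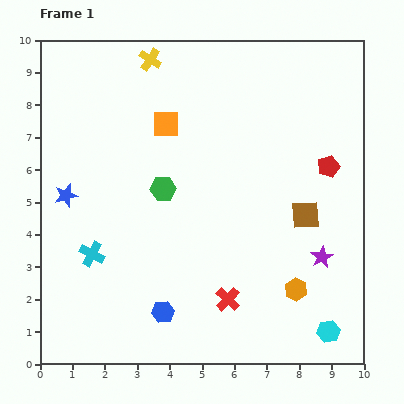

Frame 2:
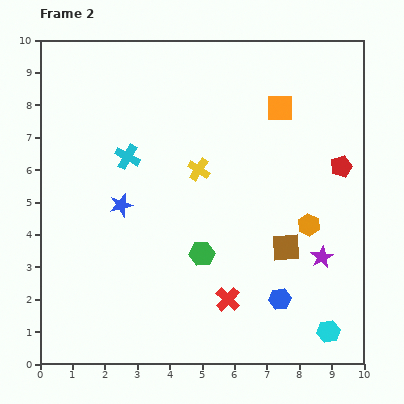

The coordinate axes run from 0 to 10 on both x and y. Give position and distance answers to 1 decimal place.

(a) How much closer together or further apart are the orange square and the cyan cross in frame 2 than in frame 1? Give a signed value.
+0.3

Distance in frame 1: 4.6. Distance in frame 2: 4.9.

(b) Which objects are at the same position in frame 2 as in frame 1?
the purple star, the red cross, the cyan hexagon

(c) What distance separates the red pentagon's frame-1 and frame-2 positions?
0.4

The red pentagon moved from (8.9, 6.1) to (9.3, 6.1), a distance of √(0.4² + 0.0²) ≈ 0.4.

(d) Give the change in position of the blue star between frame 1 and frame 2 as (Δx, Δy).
(1.7, -0.3)

The blue star was at (0.8, 5.2) in frame 1 and (2.5, 4.9) in frame 2.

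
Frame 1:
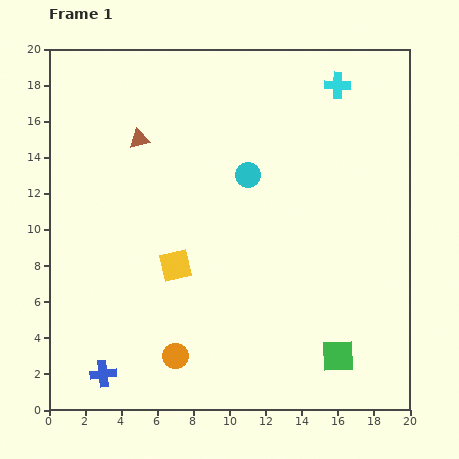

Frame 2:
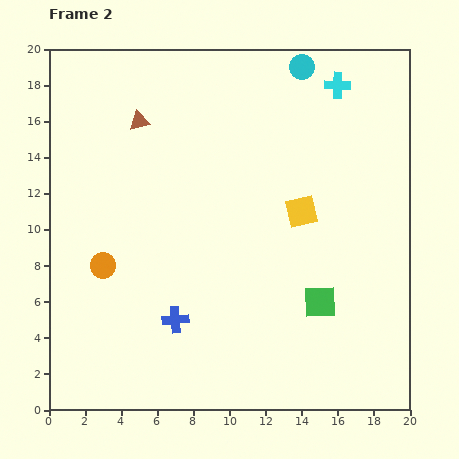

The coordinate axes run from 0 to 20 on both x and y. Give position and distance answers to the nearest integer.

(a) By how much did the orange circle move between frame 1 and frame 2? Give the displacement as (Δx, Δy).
(-4, 5)

The orange circle was at (7, 3) in frame 1 and (3, 8) in frame 2.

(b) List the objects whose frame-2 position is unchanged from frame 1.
the cyan cross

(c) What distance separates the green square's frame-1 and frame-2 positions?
3

The green square moved from (16, 3) to (15, 6), a distance of √(1² + 3²) ≈ 3.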